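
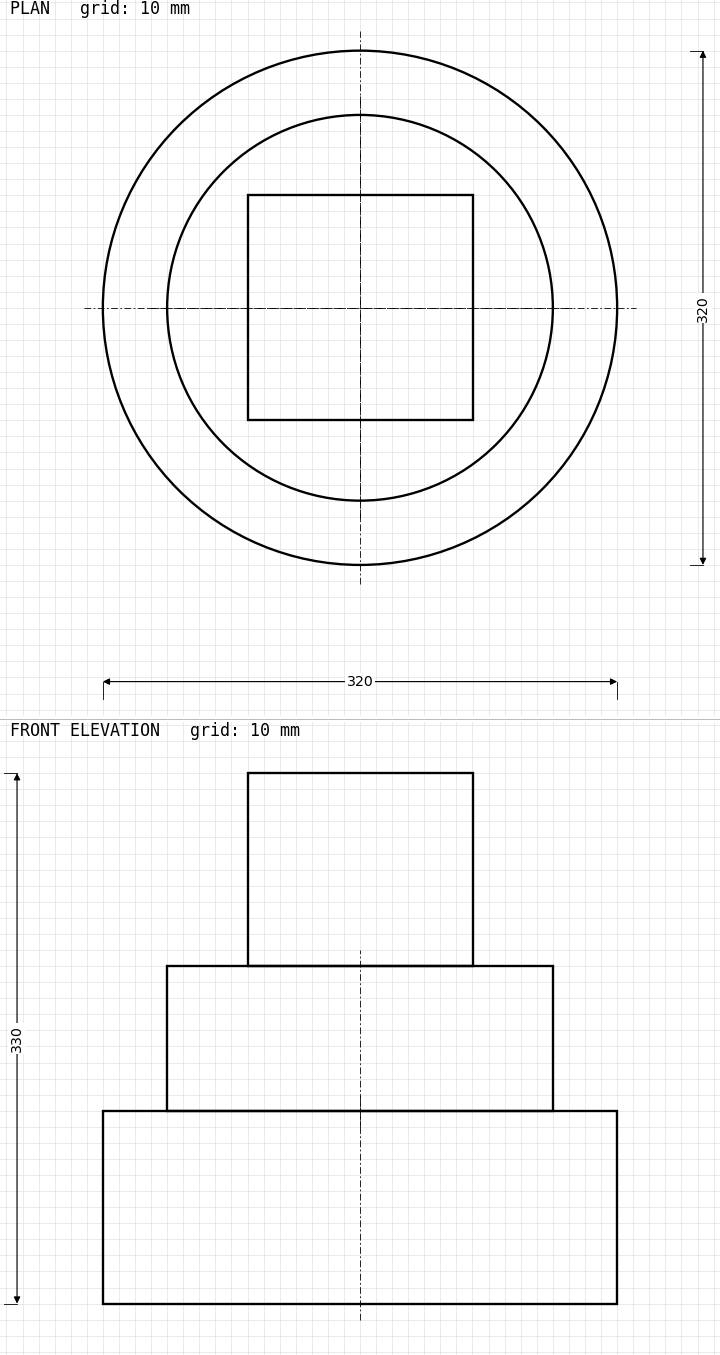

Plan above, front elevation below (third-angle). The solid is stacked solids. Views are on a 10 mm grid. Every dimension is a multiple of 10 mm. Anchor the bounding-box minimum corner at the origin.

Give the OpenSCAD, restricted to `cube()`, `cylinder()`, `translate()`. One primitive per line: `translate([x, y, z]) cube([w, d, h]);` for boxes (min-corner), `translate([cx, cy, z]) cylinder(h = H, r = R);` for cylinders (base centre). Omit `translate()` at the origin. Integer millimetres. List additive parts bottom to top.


translate([160, 160, 0]) cylinder(h = 120, r = 160);
translate([160, 160, 120]) cylinder(h = 90, r = 120);
translate([90, 90, 210]) cube([140, 140, 120]);


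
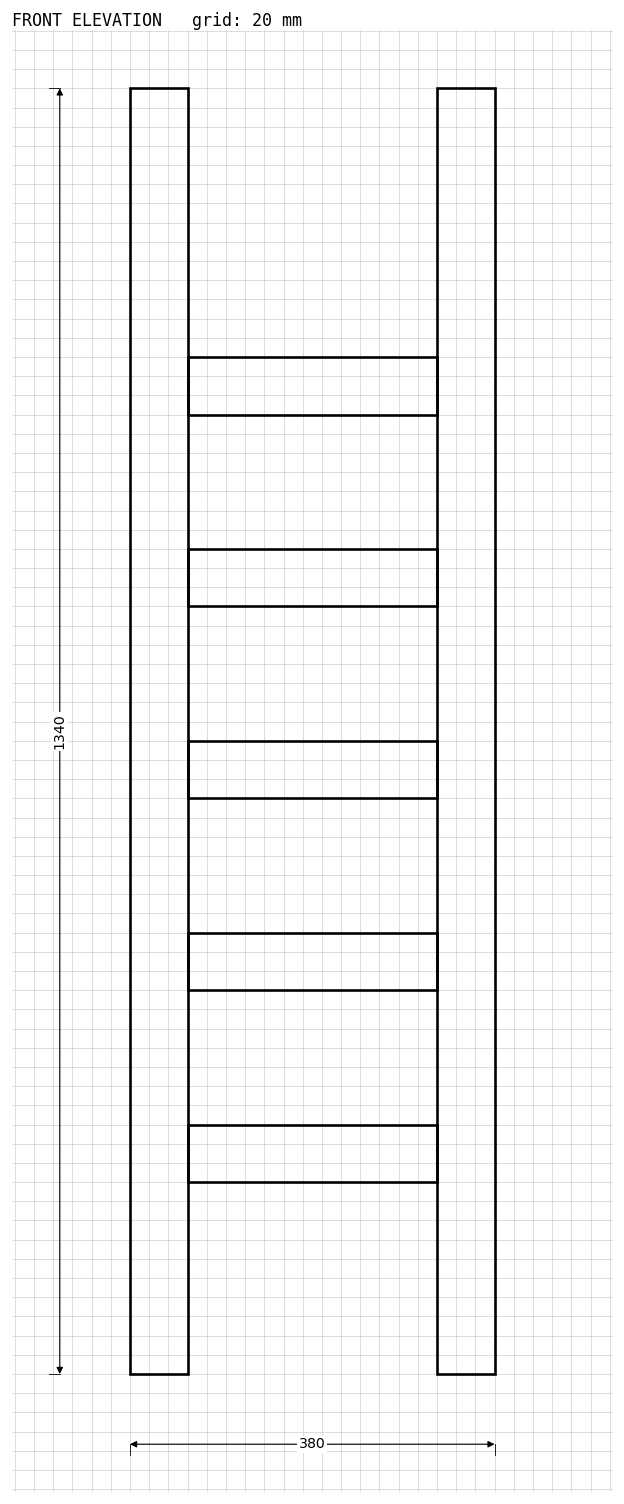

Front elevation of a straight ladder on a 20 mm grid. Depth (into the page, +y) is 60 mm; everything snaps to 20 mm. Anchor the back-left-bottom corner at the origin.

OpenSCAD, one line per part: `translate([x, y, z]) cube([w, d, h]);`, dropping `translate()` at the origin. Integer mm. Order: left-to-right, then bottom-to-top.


cube([60, 60, 1340]);
translate([60, 0, 200]) cube([260, 60, 60]);
translate([60, 0, 400]) cube([260, 60, 60]);
translate([60, 0, 600]) cube([260, 60, 60]);
translate([60, 0, 800]) cube([260, 60, 60]);
translate([60, 0, 1000]) cube([260, 60, 60]);
translate([320, 0, 0]) cube([60, 60, 1340]);


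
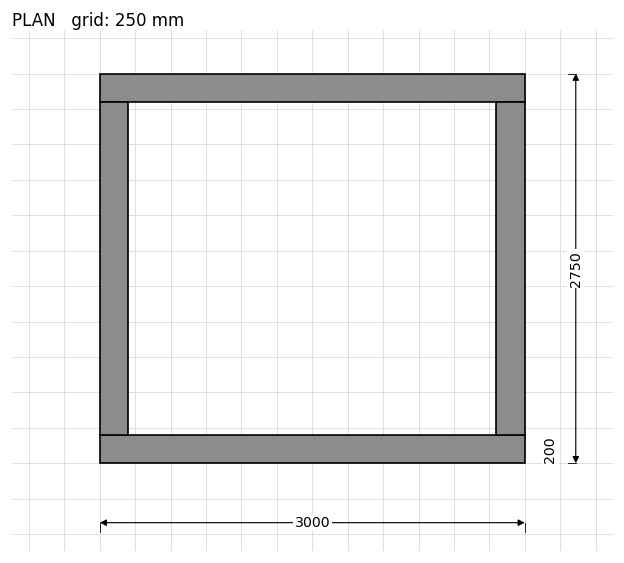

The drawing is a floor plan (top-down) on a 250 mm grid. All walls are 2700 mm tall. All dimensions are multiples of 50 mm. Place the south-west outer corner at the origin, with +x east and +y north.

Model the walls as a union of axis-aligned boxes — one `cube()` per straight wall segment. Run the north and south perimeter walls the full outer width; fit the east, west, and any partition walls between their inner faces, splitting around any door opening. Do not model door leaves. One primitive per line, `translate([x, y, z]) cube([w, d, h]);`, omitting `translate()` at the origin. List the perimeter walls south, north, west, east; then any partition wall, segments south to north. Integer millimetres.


cube([3000, 200, 2700]);
translate([0, 2550, 0]) cube([3000, 200, 2700]);
translate([0, 200, 0]) cube([200, 2350, 2700]);
translate([2800, 200, 0]) cube([200, 2350, 2700]);


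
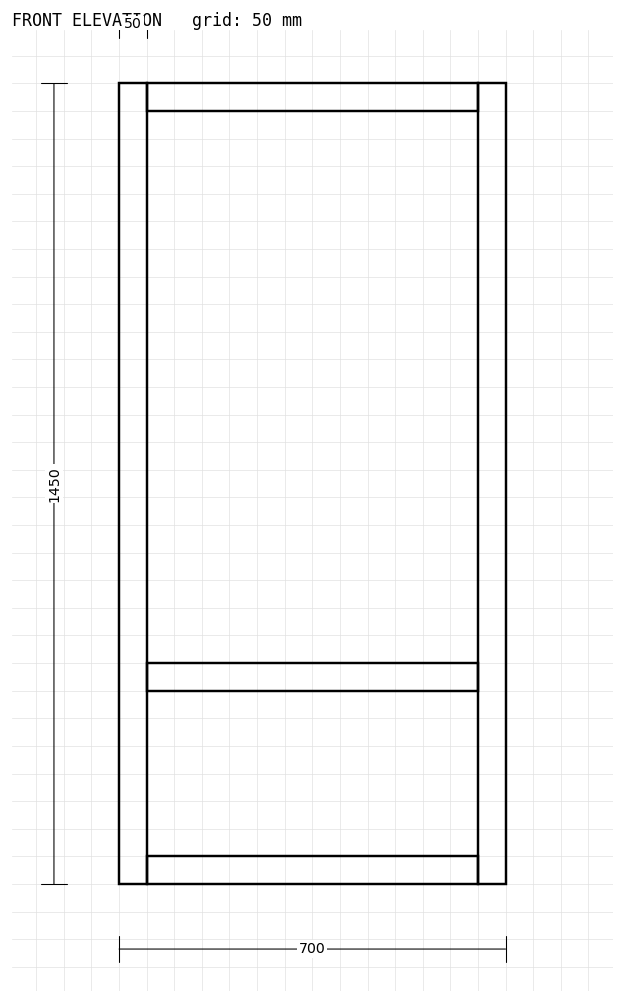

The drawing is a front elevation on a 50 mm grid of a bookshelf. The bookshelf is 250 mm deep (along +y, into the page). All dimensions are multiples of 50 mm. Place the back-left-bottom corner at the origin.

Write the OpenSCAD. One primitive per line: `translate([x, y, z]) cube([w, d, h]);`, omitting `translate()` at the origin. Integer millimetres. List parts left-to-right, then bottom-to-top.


cube([50, 250, 1450]);
translate([50, 0, 0]) cube([600, 250, 50]);
translate([50, 0, 350]) cube([600, 250, 50]);
translate([50, 0, 1400]) cube([600, 250, 50]);
translate([650, 0, 0]) cube([50, 250, 1450]);


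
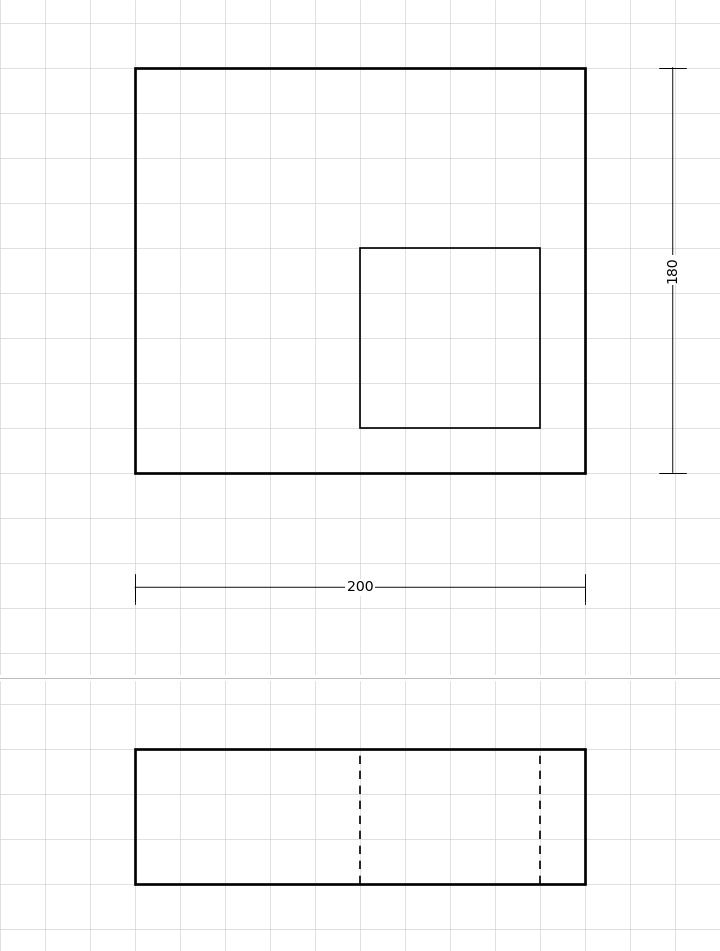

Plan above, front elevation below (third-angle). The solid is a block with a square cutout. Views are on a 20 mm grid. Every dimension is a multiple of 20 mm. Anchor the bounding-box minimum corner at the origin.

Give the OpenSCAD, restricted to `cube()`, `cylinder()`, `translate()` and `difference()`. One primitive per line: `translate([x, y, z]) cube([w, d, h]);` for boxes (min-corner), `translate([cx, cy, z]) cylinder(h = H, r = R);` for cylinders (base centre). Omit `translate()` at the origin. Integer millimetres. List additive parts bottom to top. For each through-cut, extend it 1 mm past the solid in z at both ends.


difference() {
  cube([200, 180, 60]);
  translate([100, 20, -1]) cube([80, 80, 62]);
}


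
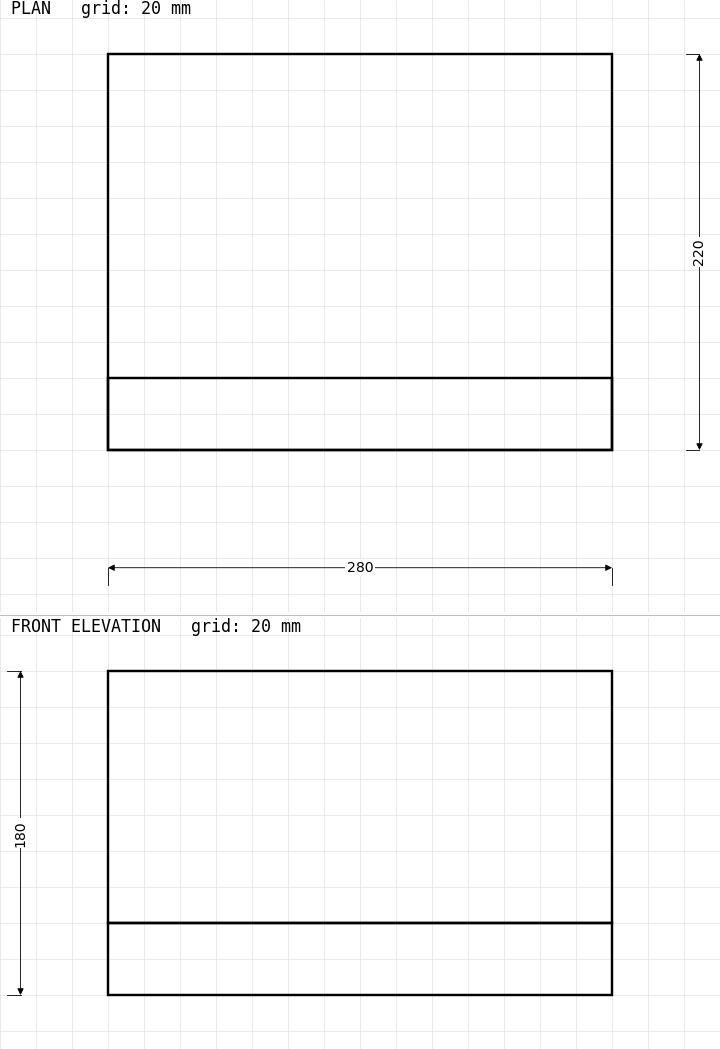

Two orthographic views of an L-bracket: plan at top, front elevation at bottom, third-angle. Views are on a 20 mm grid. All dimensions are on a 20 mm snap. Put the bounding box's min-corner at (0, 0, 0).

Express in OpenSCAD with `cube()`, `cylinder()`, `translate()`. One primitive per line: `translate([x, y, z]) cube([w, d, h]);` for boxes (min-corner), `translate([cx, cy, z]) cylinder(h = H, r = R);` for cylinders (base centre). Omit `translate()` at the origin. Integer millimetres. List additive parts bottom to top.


cube([280, 220, 40]);
translate([0, 0, 40]) cube([280, 40, 140]);


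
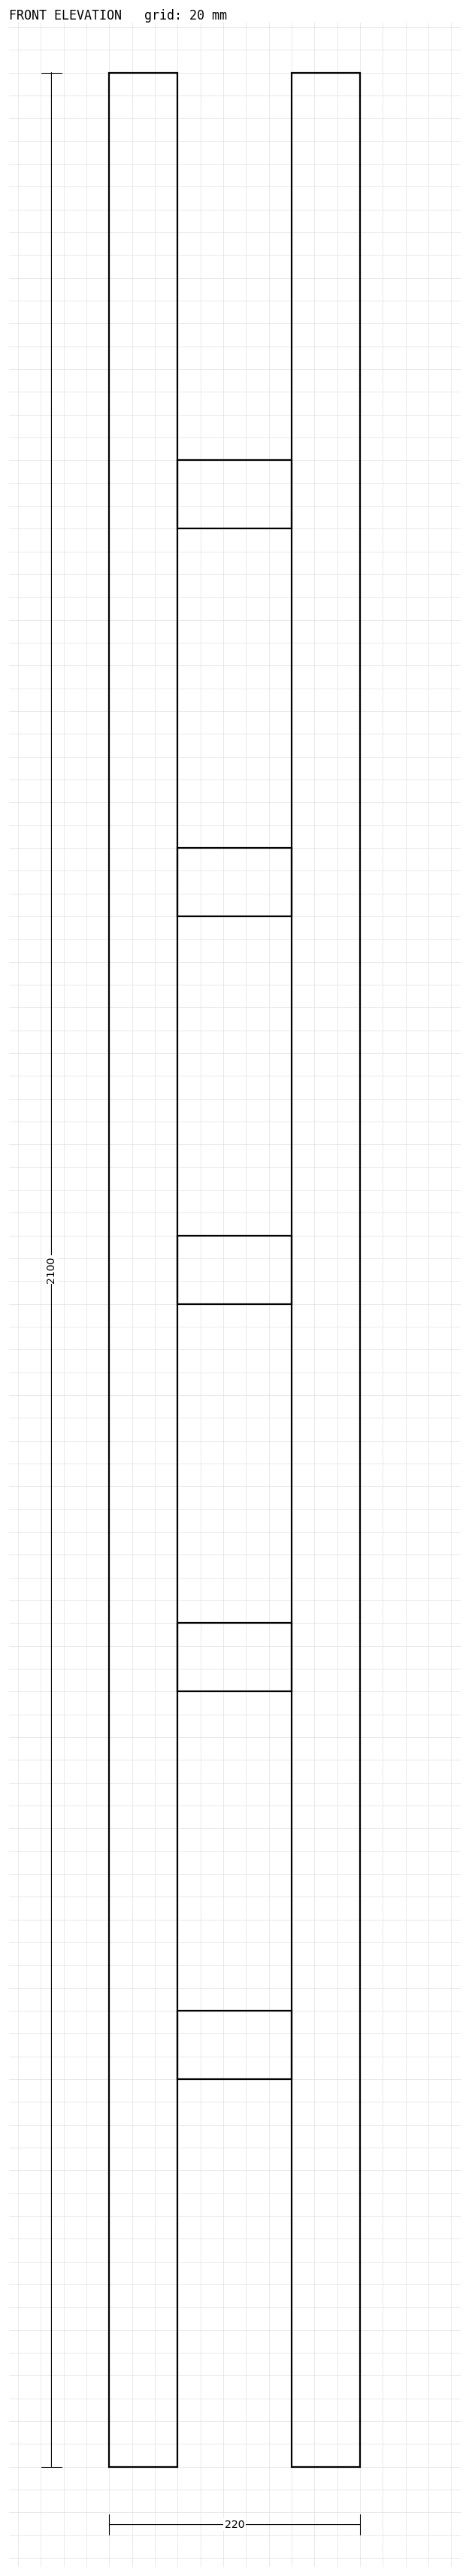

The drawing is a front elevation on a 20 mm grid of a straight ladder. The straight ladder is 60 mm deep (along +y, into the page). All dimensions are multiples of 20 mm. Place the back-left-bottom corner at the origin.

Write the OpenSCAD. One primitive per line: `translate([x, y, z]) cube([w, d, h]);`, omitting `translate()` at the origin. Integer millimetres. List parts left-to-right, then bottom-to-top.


cube([60, 60, 2100]);
translate([60, 0, 340]) cube([100, 60, 60]);
translate([60, 0, 680]) cube([100, 60, 60]);
translate([60, 0, 1020]) cube([100, 60, 60]);
translate([60, 0, 1360]) cube([100, 60, 60]);
translate([60, 0, 1700]) cube([100, 60, 60]);
translate([160, 0, 0]) cube([60, 60, 2100]);


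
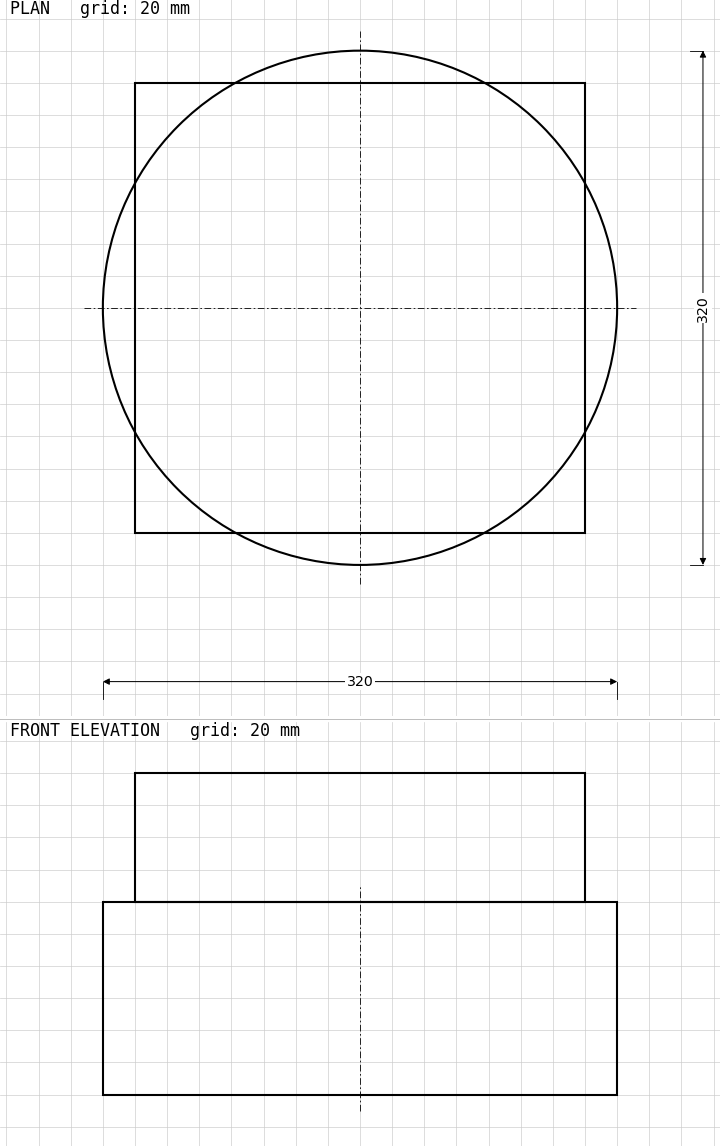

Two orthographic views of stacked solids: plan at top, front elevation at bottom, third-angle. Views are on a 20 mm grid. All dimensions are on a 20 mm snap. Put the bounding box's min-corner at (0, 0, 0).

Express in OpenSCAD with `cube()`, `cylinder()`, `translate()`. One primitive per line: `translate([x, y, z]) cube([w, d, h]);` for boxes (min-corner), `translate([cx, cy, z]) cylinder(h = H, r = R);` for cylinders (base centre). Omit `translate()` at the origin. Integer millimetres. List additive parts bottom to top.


translate([160, 160, 0]) cylinder(h = 120, r = 160);
translate([20, 20, 120]) cube([280, 280, 80]);


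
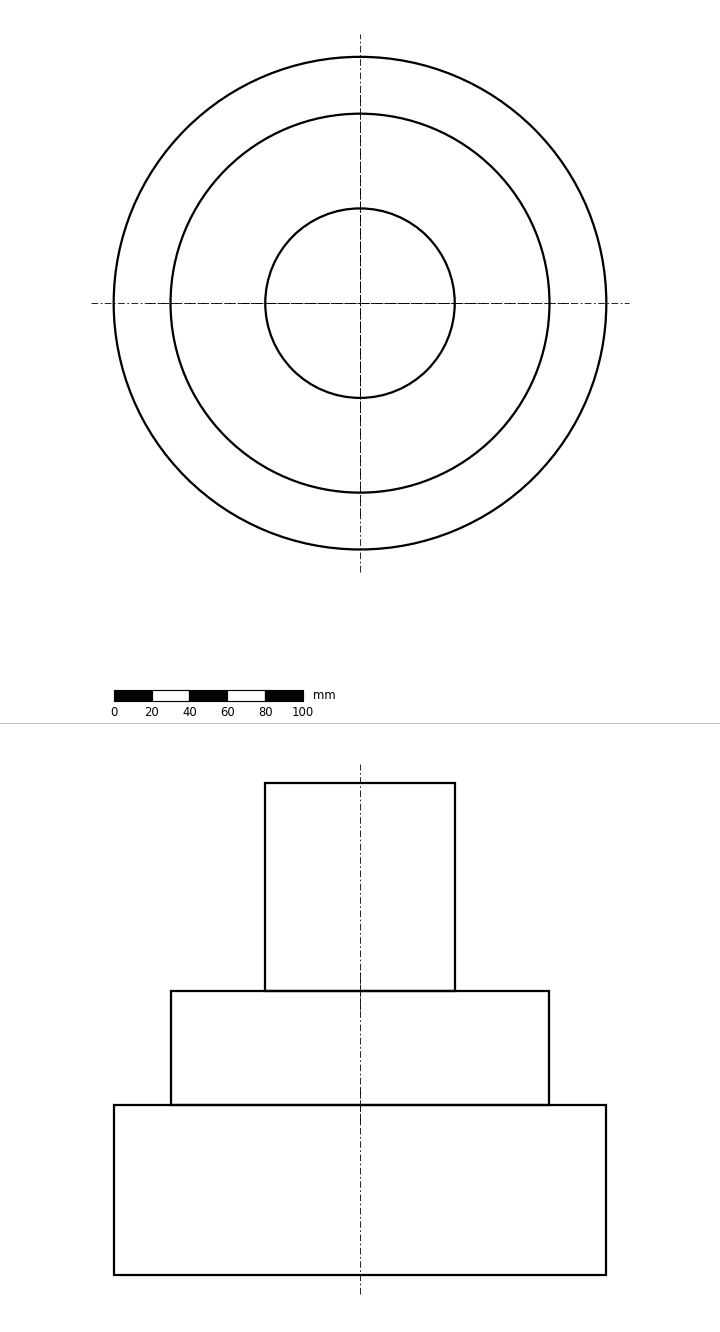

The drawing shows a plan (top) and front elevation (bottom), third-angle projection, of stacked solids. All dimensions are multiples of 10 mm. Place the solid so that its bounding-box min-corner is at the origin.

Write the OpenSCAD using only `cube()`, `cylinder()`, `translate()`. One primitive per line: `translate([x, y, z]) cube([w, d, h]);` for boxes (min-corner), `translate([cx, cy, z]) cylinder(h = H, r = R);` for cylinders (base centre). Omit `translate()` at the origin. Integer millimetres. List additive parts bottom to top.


translate([130, 130, 0]) cylinder(h = 90, r = 130);
translate([130, 130, 90]) cylinder(h = 60, r = 100);
translate([130, 130, 150]) cylinder(h = 110, r = 50);


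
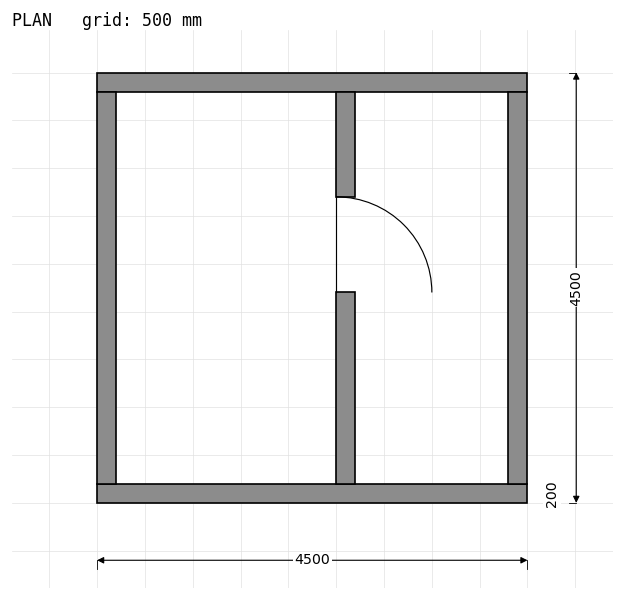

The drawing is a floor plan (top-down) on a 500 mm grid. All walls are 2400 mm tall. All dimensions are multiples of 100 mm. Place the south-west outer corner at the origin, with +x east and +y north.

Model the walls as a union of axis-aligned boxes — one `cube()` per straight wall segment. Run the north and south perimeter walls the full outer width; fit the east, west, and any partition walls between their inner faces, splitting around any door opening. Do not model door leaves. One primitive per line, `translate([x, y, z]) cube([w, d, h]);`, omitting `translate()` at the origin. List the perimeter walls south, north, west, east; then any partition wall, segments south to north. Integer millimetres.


cube([4500, 200, 2400]);
translate([0, 4300, 0]) cube([4500, 200, 2400]);
translate([0, 200, 0]) cube([200, 4100, 2400]);
translate([4300, 200, 0]) cube([200, 4100, 2400]);
translate([2500, 200, 0]) cube([200, 2000, 2400]);
translate([2500, 3200, 0]) cube([200, 1100, 2400]);


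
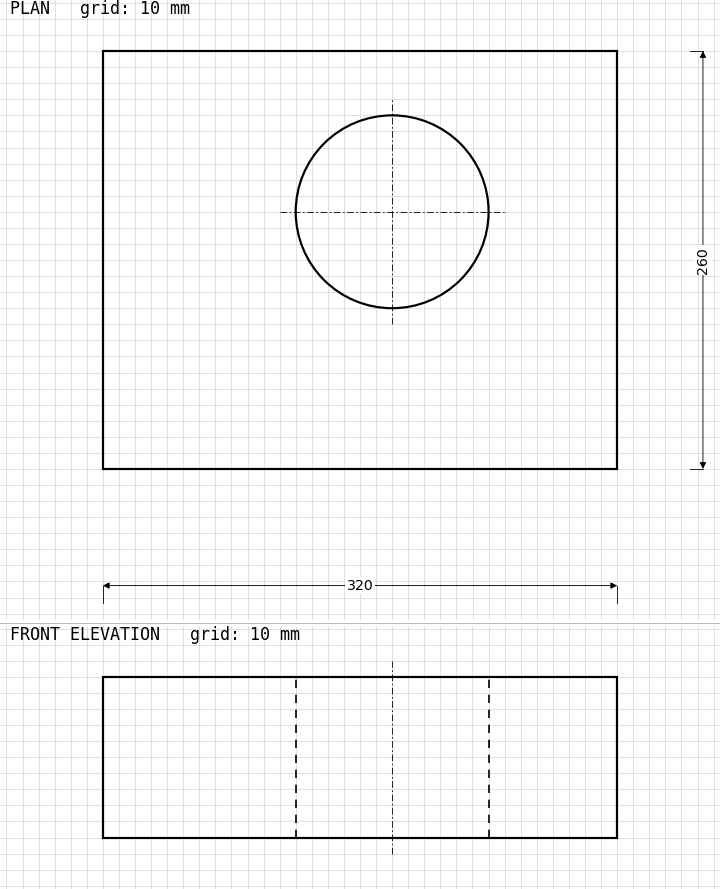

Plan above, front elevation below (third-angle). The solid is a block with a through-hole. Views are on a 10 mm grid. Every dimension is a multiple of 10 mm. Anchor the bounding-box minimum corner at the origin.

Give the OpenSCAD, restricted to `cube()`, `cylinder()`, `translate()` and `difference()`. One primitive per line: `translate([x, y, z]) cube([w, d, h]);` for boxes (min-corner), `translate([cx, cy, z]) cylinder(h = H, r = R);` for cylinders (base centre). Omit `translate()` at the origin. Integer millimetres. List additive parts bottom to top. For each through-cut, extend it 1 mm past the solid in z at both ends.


difference() {
  cube([320, 260, 100]);
  translate([180, 160, -1]) cylinder(h = 102, r = 60);
}


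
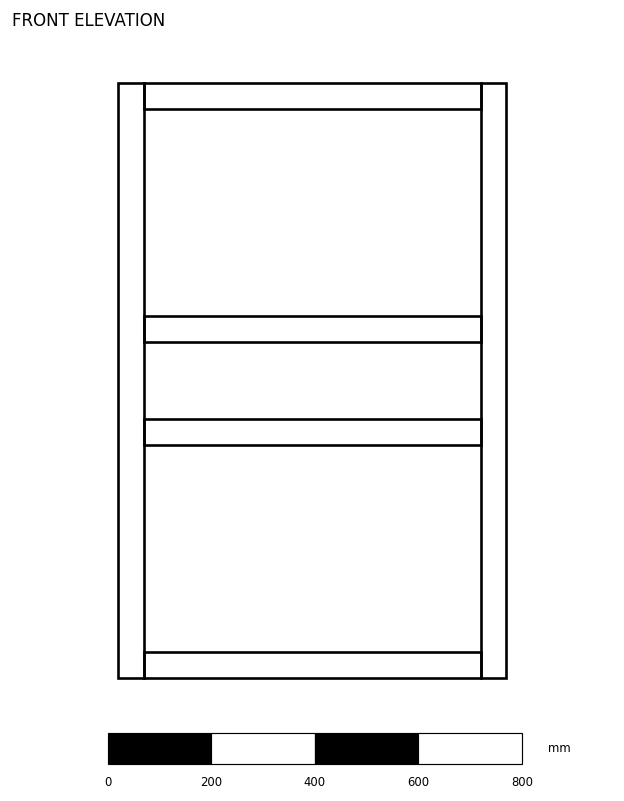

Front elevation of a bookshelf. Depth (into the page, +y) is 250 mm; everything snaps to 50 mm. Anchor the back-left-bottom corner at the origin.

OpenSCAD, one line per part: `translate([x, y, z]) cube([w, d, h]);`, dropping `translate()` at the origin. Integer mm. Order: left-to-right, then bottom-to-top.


cube([50, 250, 1150]);
translate([50, 0, 0]) cube([650, 250, 50]);
translate([50, 0, 450]) cube([650, 250, 50]);
translate([50, 0, 650]) cube([650, 250, 50]);
translate([50, 0, 1100]) cube([650, 250, 50]);
translate([700, 0, 0]) cube([50, 250, 1150]);


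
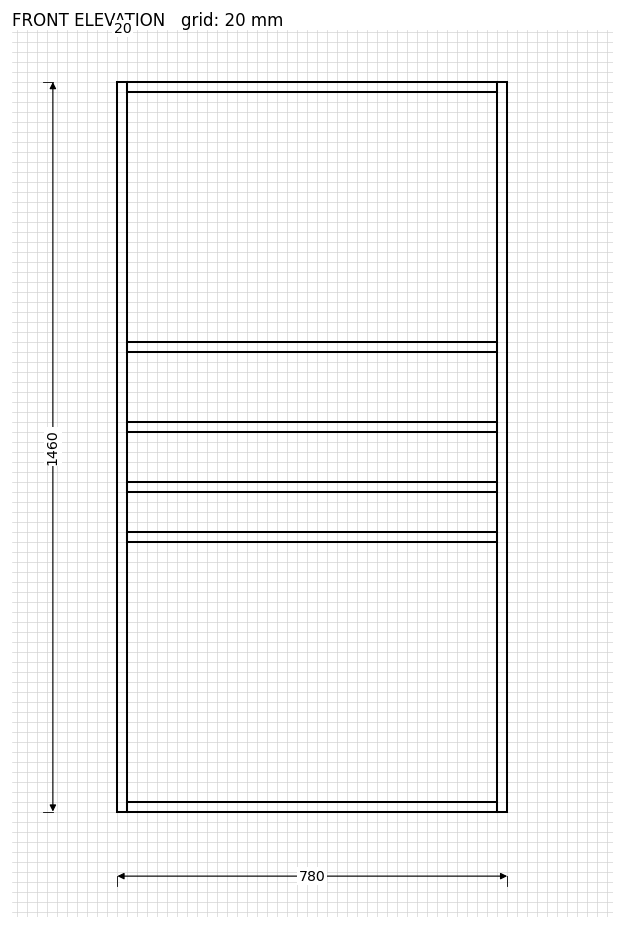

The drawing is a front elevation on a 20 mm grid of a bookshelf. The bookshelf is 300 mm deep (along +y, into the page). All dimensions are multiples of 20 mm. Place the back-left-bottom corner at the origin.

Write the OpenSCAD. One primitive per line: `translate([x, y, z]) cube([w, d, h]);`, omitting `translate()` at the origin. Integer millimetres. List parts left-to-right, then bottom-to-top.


cube([20, 300, 1460]);
translate([20, 0, 0]) cube([740, 300, 20]);
translate([20, 0, 540]) cube([740, 300, 20]);
translate([20, 0, 640]) cube([740, 300, 20]);
translate([20, 0, 760]) cube([740, 300, 20]);
translate([20, 0, 920]) cube([740, 300, 20]);
translate([20, 0, 1440]) cube([740, 300, 20]);
translate([760, 0, 0]) cube([20, 300, 1460]);


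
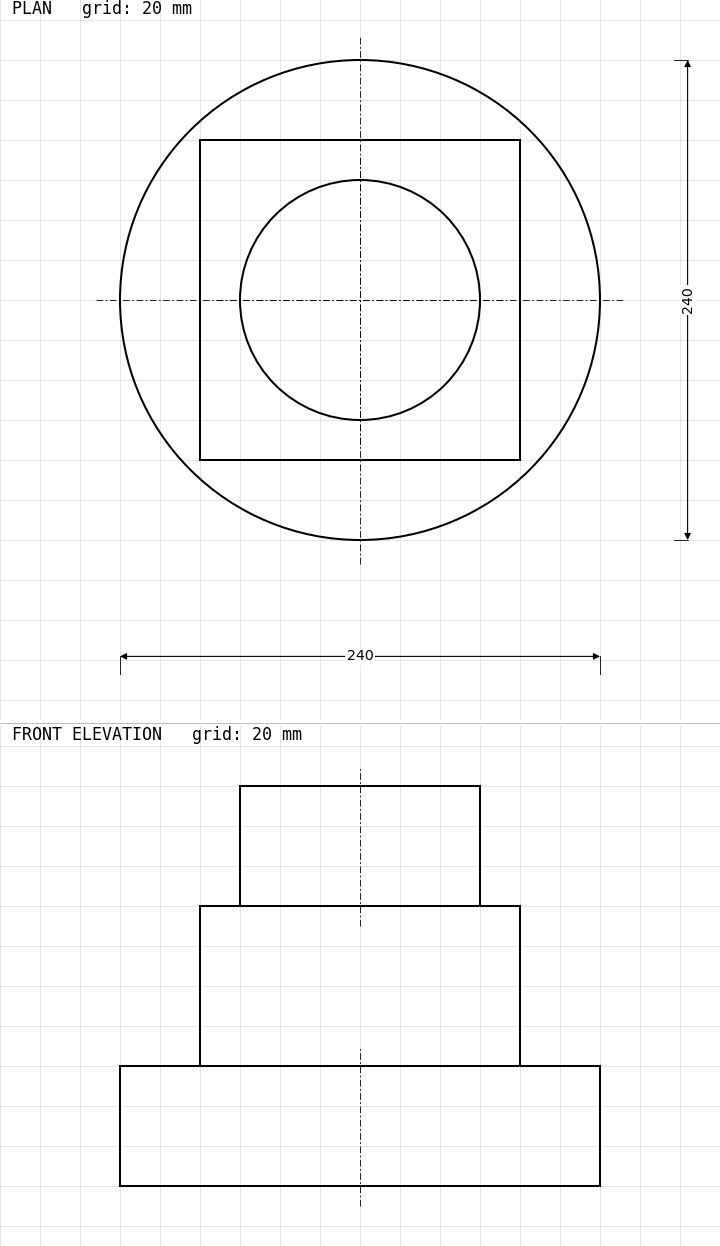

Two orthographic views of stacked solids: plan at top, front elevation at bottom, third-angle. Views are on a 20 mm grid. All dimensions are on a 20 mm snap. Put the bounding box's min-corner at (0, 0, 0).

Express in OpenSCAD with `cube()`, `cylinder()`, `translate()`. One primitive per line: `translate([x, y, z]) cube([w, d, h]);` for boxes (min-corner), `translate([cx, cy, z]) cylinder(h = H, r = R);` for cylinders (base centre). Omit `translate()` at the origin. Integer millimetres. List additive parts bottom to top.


translate([120, 120, 0]) cylinder(h = 60, r = 120);
translate([40, 40, 60]) cube([160, 160, 80]);
translate([120, 120, 140]) cylinder(h = 60, r = 60);


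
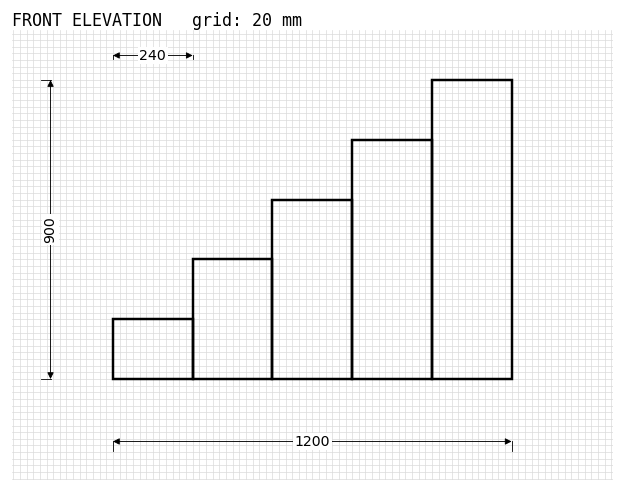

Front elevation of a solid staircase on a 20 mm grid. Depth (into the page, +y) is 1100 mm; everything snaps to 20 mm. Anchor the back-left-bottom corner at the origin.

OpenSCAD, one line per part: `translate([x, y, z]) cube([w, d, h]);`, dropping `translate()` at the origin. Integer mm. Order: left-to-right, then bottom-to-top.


cube([240, 1100, 180]);
translate([240, 0, 0]) cube([240, 1100, 360]);
translate([480, 0, 0]) cube([240, 1100, 540]);
translate([720, 0, 0]) cube([240, 1100, 720]);
translate([960, 0, 0]) cube([240, 1100, 900]);


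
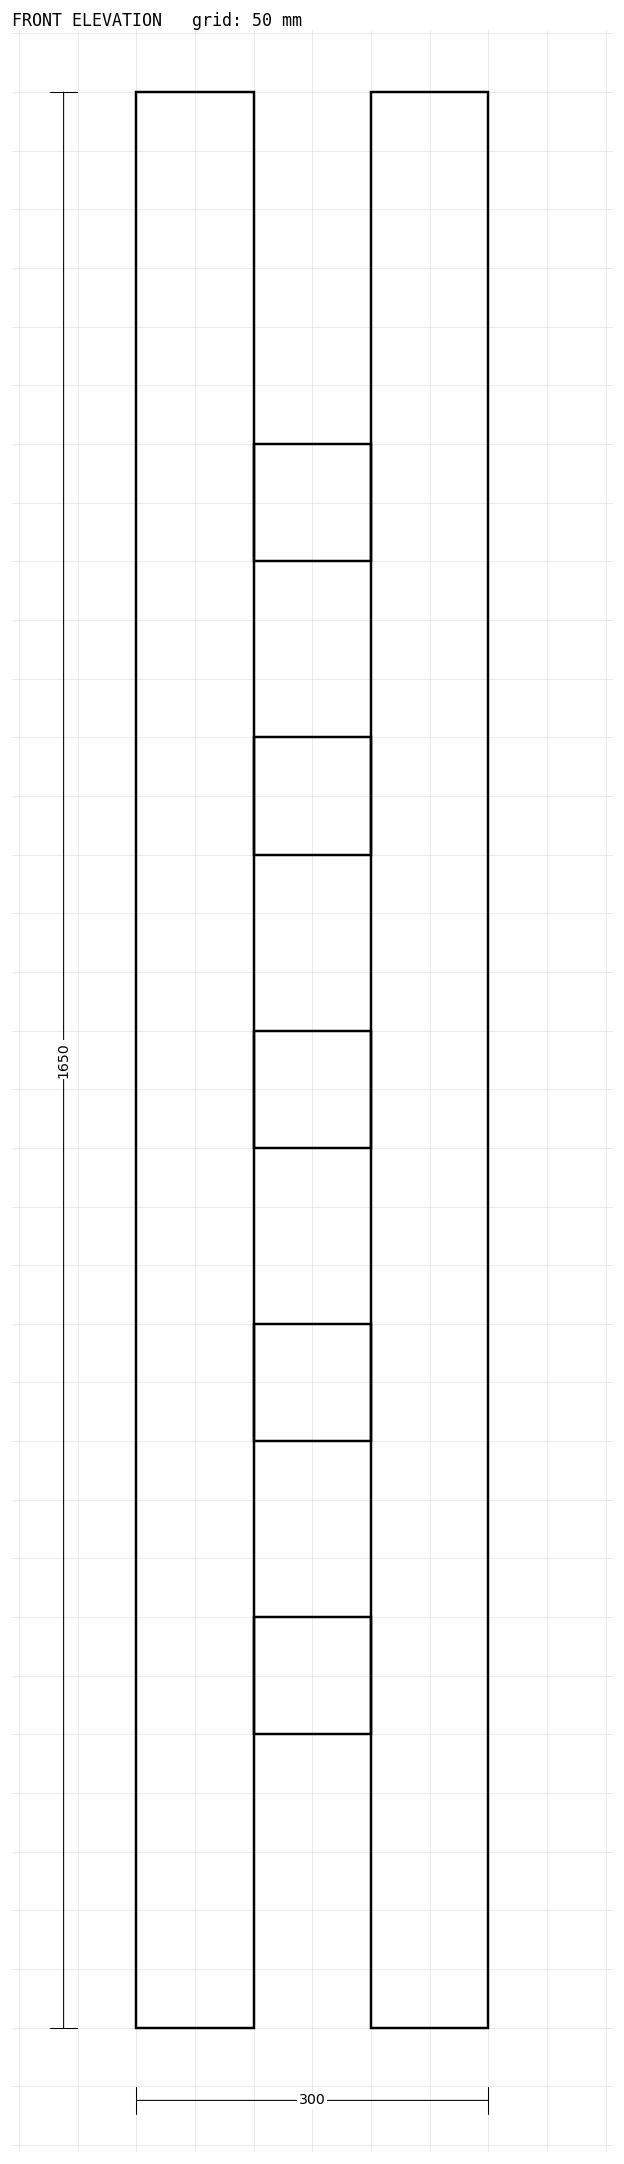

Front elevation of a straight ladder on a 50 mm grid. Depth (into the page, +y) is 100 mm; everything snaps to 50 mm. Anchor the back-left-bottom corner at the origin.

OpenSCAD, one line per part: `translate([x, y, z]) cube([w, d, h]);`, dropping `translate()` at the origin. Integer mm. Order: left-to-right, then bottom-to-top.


cube([100, 100, 1650]);
translate([100, 0, 250]) cube([100, 100, 100]);
translate([100, 0, 500]) cube([100, 100, 100]);
translate([100, 0, 750]) cube([100, 100, 100]);
translate([100, 0, 1000]) cube([100, 100, 100]);
translate([100, 0, 1250]) cube([100, 100, 100]);
translate([200, 0, 0]) cube([100, 100, 1650]);


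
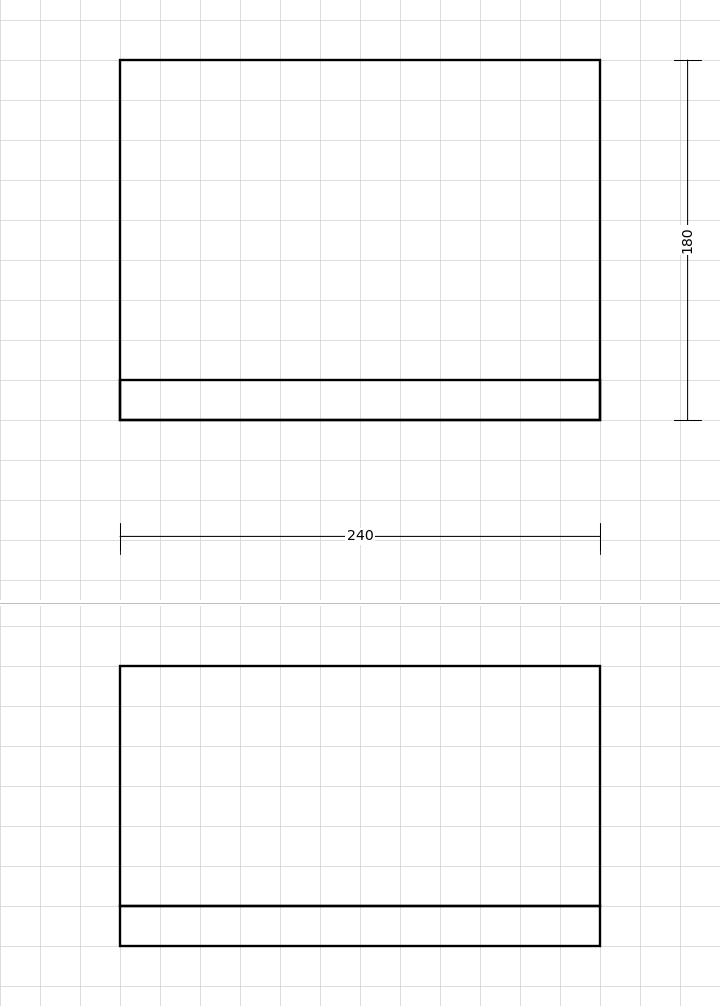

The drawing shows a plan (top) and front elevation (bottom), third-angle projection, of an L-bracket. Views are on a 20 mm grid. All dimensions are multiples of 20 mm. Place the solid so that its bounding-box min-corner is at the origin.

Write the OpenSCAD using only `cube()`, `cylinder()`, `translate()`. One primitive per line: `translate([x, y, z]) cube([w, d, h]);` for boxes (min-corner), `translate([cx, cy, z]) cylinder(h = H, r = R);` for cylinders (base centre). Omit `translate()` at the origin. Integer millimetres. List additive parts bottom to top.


cube([240, 180, 20]);
translate([0, 0, 20]) cube([240, 20, 120]);


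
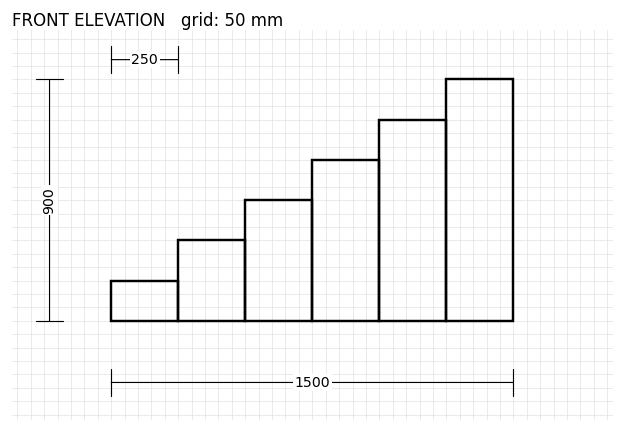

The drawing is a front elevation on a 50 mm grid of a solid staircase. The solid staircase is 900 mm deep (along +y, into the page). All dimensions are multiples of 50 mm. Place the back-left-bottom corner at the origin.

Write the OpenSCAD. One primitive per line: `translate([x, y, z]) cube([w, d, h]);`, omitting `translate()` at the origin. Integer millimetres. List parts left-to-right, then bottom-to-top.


cube([250, 900, 150]);
translate([250, 0, 0]) cube([250, 900, 300]);
translate([500, 0, 0]) cube([250, 900, 450]);
translate([750, 0, 0]) cube([250, 900, 600]);
translate([1000, 0, 0]) cube([250, 900, 750]);
translate([1250, 0, 0]) cube([250, 900, 900]);


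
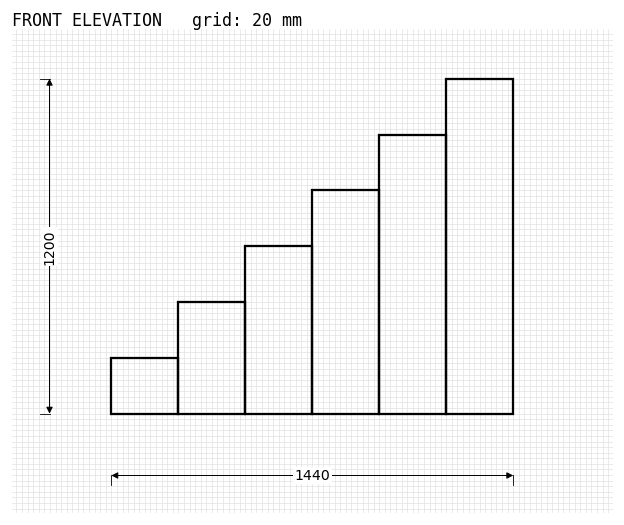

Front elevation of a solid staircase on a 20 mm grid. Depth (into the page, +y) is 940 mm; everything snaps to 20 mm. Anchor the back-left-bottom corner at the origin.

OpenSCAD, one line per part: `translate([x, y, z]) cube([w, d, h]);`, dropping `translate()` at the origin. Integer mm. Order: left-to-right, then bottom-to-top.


cube([240, 940, 200]);
translate([240, 0, 0]) cube([240, 940, 400]);
translate([480, 0, 0]) cube([240, 940, 600]);
translate([720, 0, 0]) cube([240, 940, 800]);
translate([960, 0, 0]) cube([240, 940, 1000]);
translate([1200, 0, 0]) cube([240, 940, 1200]);


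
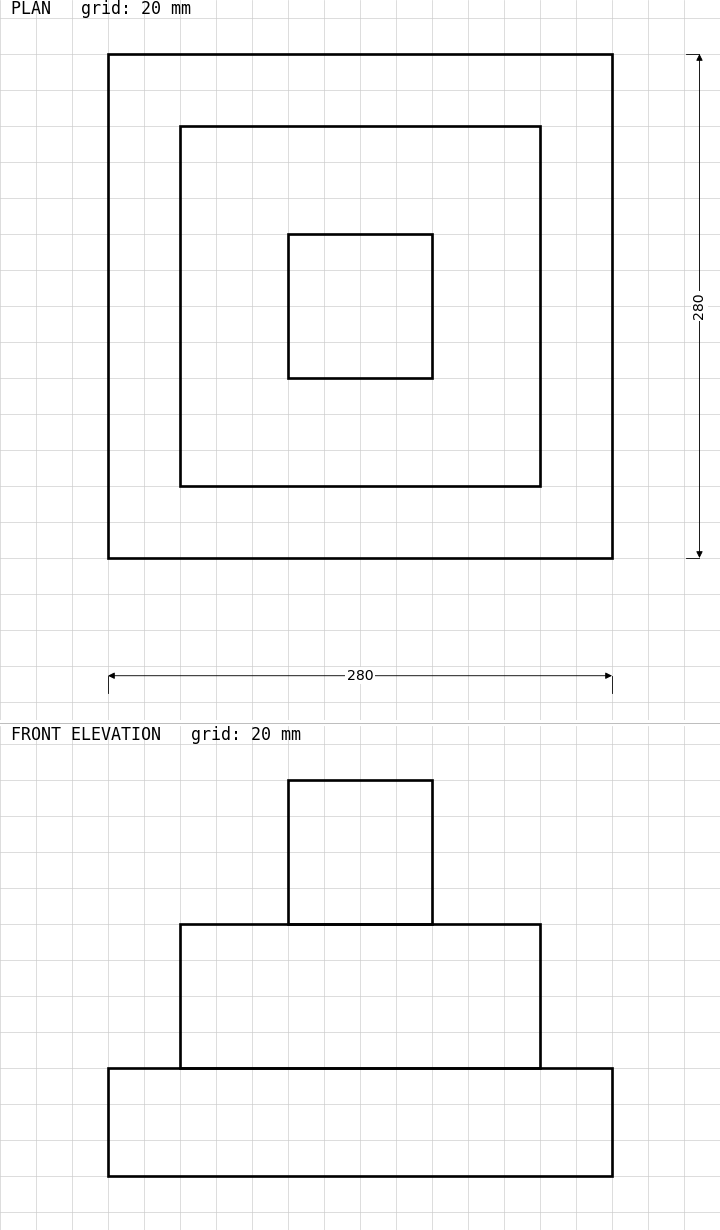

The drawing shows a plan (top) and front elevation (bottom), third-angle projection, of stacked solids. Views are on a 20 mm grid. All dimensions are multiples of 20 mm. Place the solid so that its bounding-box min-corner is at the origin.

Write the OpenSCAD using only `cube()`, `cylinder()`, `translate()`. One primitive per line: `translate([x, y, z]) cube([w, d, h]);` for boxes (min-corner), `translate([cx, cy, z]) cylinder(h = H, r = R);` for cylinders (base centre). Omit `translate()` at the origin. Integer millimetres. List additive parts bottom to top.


cube([280, 280, 60]);
translate([40, 40, 60]) cube([200, 200, 80]);
translate([100, 100, 140]) cube([80, 80, 80]);


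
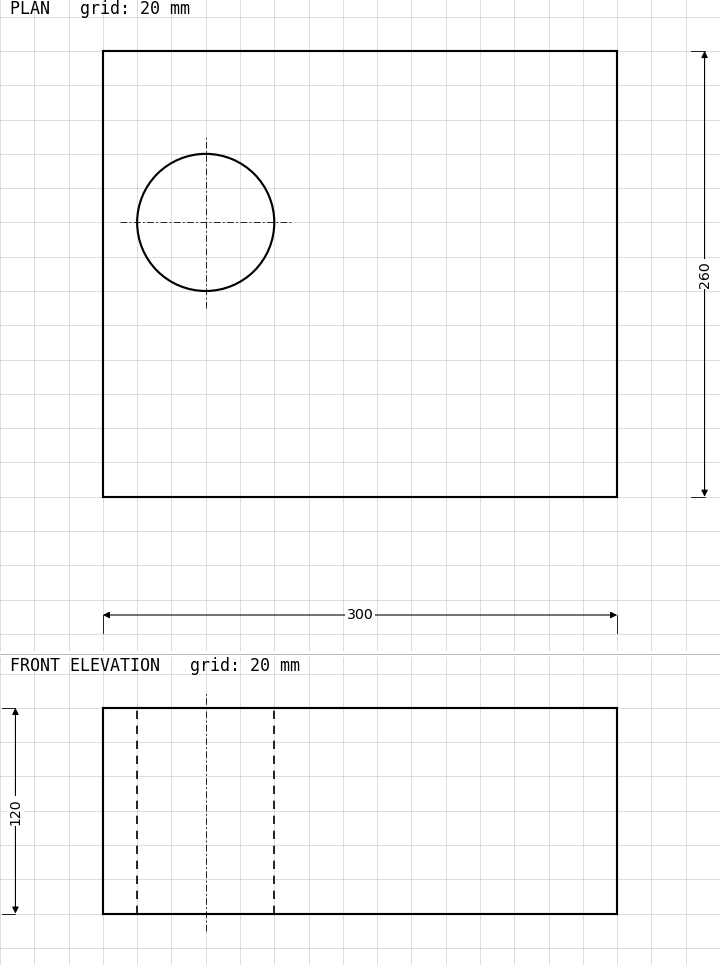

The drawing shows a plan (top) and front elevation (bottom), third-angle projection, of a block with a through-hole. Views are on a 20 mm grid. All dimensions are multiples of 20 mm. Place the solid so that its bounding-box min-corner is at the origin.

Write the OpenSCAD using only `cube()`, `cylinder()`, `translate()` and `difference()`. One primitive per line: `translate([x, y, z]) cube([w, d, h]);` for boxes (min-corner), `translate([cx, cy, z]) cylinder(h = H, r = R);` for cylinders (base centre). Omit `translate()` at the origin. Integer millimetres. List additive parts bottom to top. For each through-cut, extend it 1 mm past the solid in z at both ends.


difference() {
  cube([300, 260, 120]);
  translate([60, 160, -1]) cylinder(h = 122, r = 40);
}


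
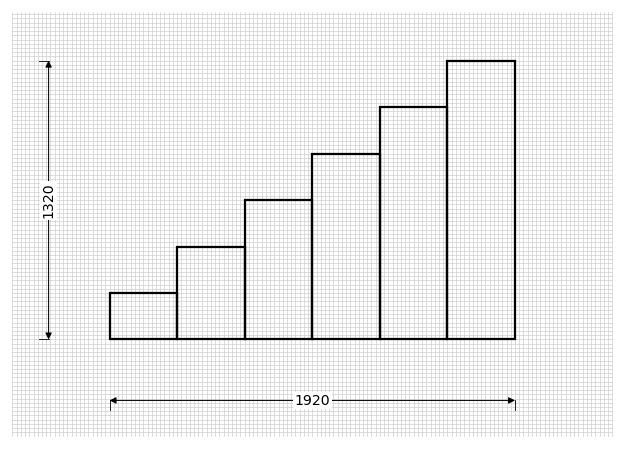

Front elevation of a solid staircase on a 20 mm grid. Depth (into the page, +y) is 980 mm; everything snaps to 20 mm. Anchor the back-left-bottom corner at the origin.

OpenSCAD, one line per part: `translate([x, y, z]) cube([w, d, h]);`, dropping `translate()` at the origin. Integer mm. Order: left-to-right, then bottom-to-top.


cube([320, 980, 220]);
translate([320, 0, 0]) cube([320, 980, 440]);
translate([640, 0, 0]) cube([320, 980, 660]);
translate([960, 0, 0]) cube([320, 980, 880]);
translate([1280, 0, 0]) cube([320, 980, 1100]);
translate([1600, 0, 0]) cube([320, 980, 1320]);


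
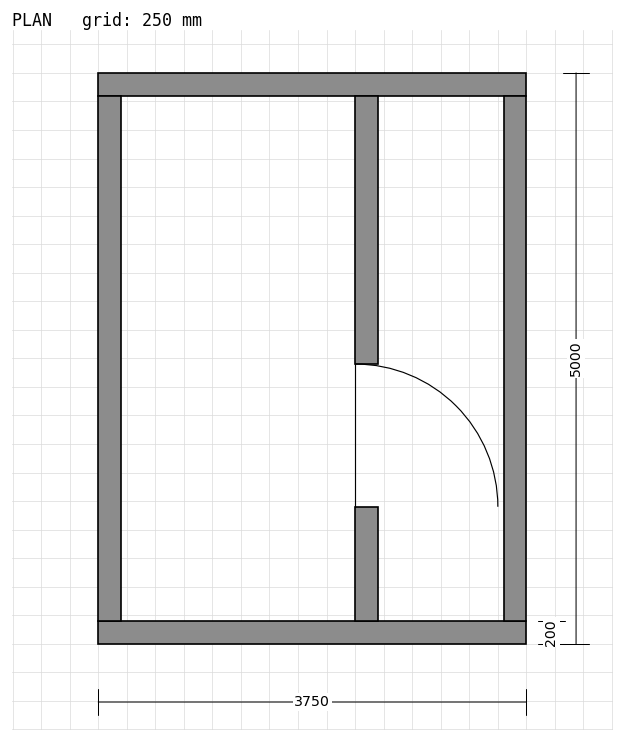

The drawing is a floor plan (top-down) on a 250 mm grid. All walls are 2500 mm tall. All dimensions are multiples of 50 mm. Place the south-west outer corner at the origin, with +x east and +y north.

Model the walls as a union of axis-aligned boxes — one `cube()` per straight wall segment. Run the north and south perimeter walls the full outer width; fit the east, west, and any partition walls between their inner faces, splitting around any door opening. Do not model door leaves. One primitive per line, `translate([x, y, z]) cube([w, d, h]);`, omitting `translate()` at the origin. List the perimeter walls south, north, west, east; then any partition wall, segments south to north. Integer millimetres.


cube([3750, 200, 2500]);
translate([0, 4800, 0]) cube([3750, 200, 2500]);
translate([0, 200, 0]) cube([200, 4600, 2500]);
translate([3550, 200, 0]) cube([200, 4600, 2500]);
translate([2250, 200, 0]) cube([200, 1000, 2500]);
translate([2250, 2450, 0]) cube([200, 2350, 2500]);


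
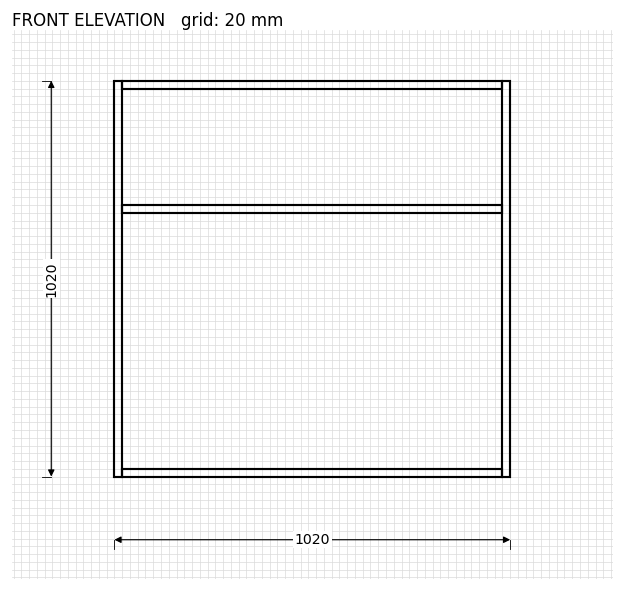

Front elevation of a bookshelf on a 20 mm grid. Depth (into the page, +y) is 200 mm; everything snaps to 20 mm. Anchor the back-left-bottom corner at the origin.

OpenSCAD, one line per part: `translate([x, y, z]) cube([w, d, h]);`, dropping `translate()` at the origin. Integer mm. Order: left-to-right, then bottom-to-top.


cube([20, 200, 1020]);
translate([20, 0, 0]) cube([980, 200, 20]);
translate([20, 0, 680]) cube([980, 200, 20]);
translate([20, 0, 1000]) cube([980, 200, 20]);
translate([1000, 0, 0]) cube([20, 200, 1020]);


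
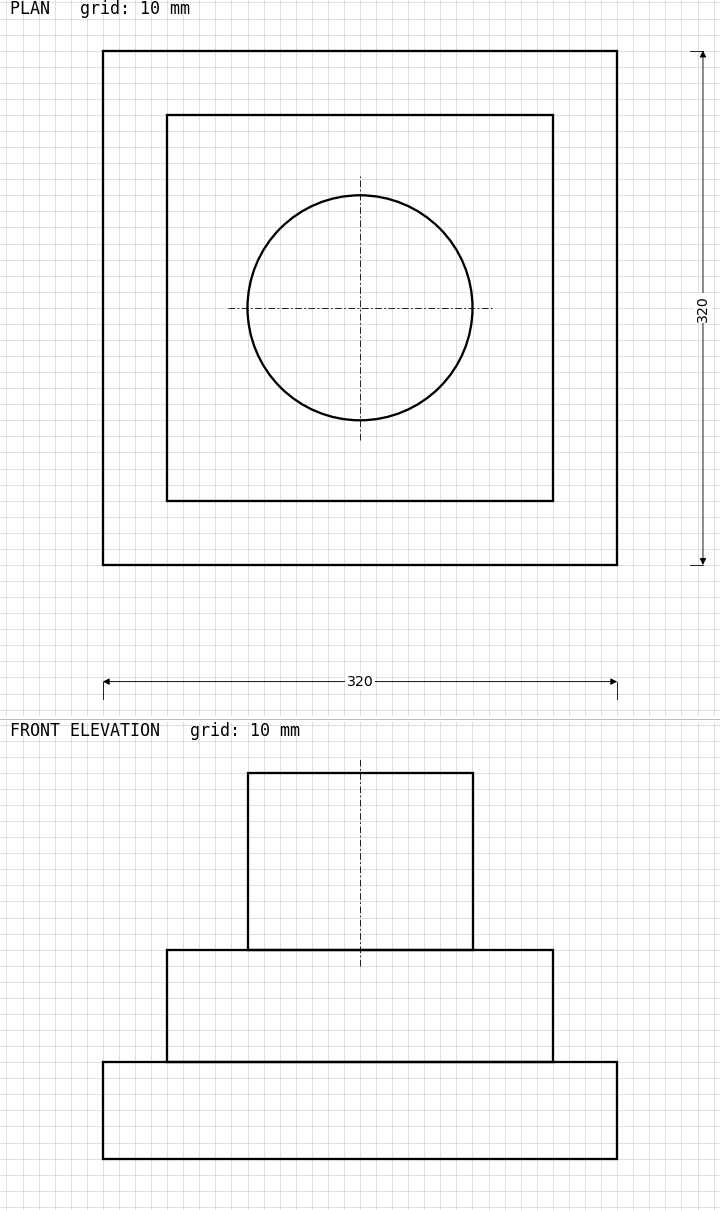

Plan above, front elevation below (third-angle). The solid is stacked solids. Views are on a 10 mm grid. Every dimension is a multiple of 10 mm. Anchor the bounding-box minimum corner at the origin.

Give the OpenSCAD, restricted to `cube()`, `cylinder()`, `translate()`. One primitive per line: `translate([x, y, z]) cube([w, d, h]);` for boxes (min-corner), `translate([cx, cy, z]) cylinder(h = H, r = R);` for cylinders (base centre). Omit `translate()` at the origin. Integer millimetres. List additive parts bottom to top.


cube([320, 320, 60]);
translate([40, 40, 60]) cube([240, 240, 70]);
translate([160, 160, 130]) cylinder(h = 110, r = 70);


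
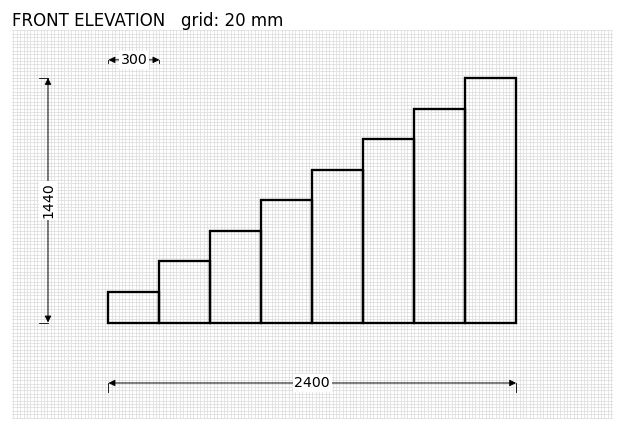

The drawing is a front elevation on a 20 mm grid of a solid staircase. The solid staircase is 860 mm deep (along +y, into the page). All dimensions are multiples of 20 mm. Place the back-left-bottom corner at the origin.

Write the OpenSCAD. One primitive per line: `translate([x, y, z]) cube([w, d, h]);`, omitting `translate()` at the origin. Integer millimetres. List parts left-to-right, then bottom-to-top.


cube([300, 860, 180]);
translate([300, 0, 0]) cube([300, 860, 360]);
translate([600, 0, 0]) cube([300, 860, 540]);
translate([900, 0, 0]) cube([300, 860, 720]);
translate([1200, 0, 0]) cube([300, 860, 900]);
translate([1500, 0, 0]) cube([300, 860, 1080]);
translate([1800, 0, 0]) cube([300, 860, 1260]);
translate([2100, 0, 0]) cube([300, 860, 1440]);


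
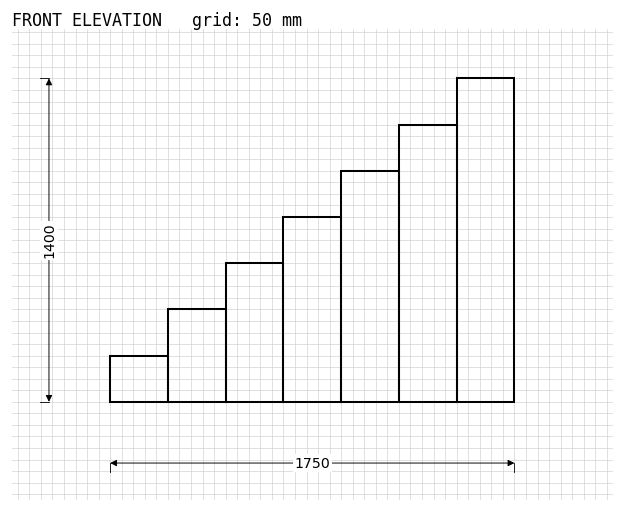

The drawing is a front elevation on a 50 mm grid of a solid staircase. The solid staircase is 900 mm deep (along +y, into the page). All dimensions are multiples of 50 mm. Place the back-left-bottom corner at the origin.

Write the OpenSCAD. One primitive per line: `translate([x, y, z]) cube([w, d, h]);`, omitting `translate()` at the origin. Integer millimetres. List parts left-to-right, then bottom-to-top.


cube([250, 900, 200]);
translate([250, 0, 0]) cube([250, 900, 400]);
translate([500, 0, 0]) cube([250, 900, 600]);
translate([750, 0, 0]) cube([250, 900, 800]);
translate([1000, 0, 0]) cube([250, 900, 1000]);
translate([1250, 0, 0]) cube([250, 900, 1200]);
translate([1500, 0, 0]) cube([250, 900, 1400]);


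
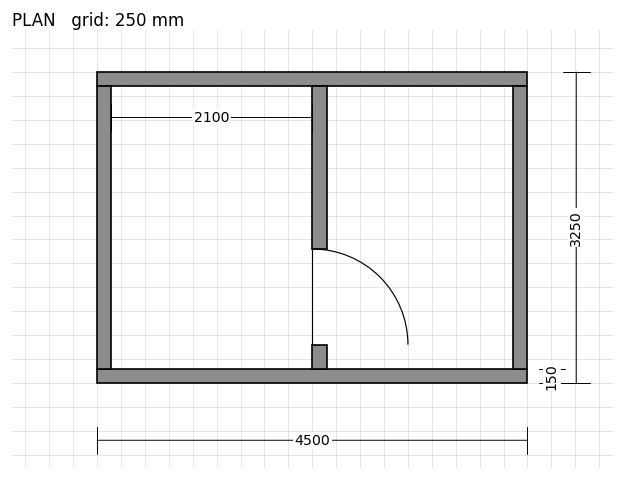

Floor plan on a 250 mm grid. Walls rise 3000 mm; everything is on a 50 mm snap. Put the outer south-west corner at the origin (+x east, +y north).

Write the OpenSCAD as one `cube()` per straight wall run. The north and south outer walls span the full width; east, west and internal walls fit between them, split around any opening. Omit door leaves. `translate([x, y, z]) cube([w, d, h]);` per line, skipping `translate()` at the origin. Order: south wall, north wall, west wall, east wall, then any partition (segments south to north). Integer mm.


cube([4500, 150, 3000]);
translate([0, 3100, 0]) cube([4500, 150, 3000]);
translate([0, 150, 0]) cube([150, 2950, 3000]);
translate([4350, 150, 0]) cube([150, 2950, 3000]);
translate([2250, 150, 0]) cube([150, 250, 3000]);
translate([2250, 1400, 0]) cube([150, 1700, 3000]);


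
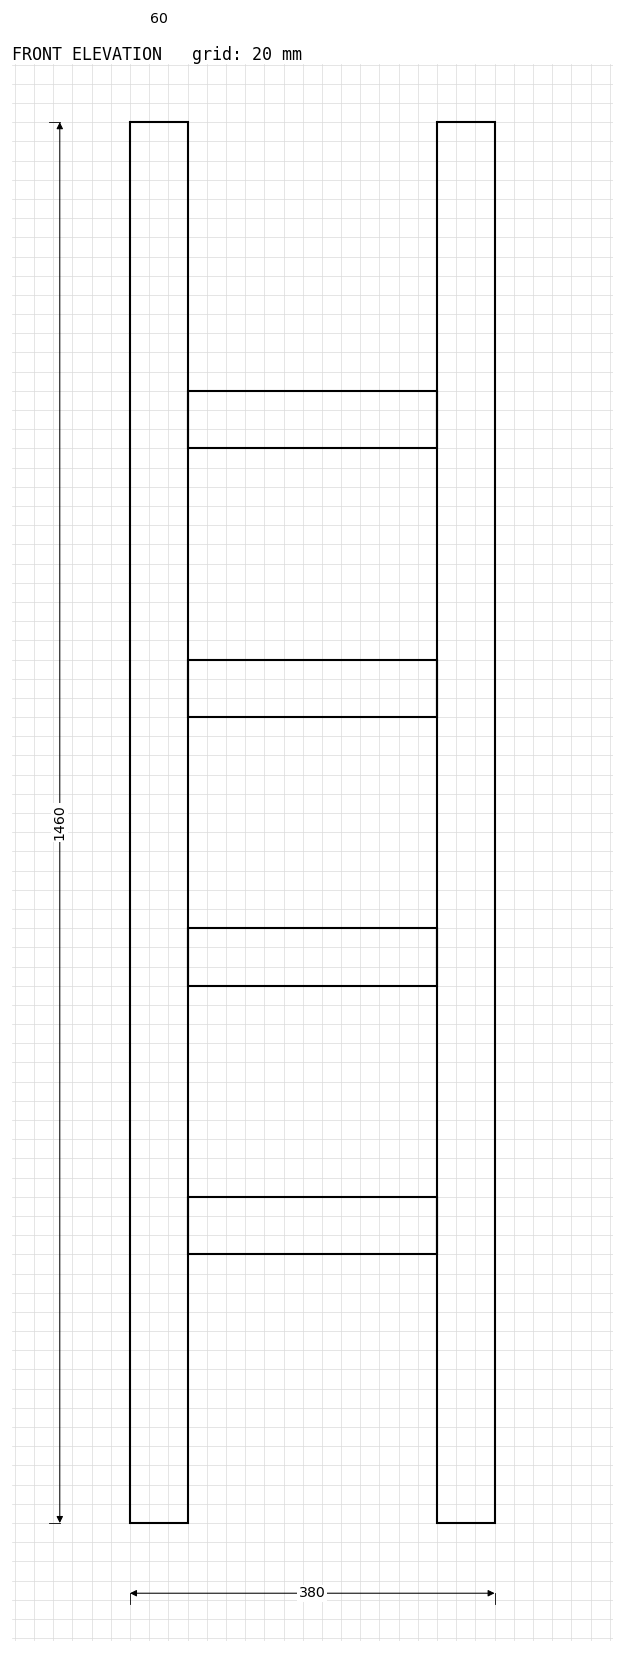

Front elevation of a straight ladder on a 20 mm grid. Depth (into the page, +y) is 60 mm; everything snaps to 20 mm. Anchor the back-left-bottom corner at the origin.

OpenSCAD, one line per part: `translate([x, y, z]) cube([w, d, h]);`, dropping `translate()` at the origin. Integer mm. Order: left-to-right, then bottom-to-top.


cube([60, 60, 1460]);
translate([60, 0, 280]) cube([260, 60, 60]);
translate([60, 0, 560]) cube([260, 60, 60]);
translate([60, 0, 840]) cube([260, 60, 60]);
translate([60, 0, 1120]) cube([260, 60, 60]);
translate([320, 0, 0]) cube([60, 60, 1460]);


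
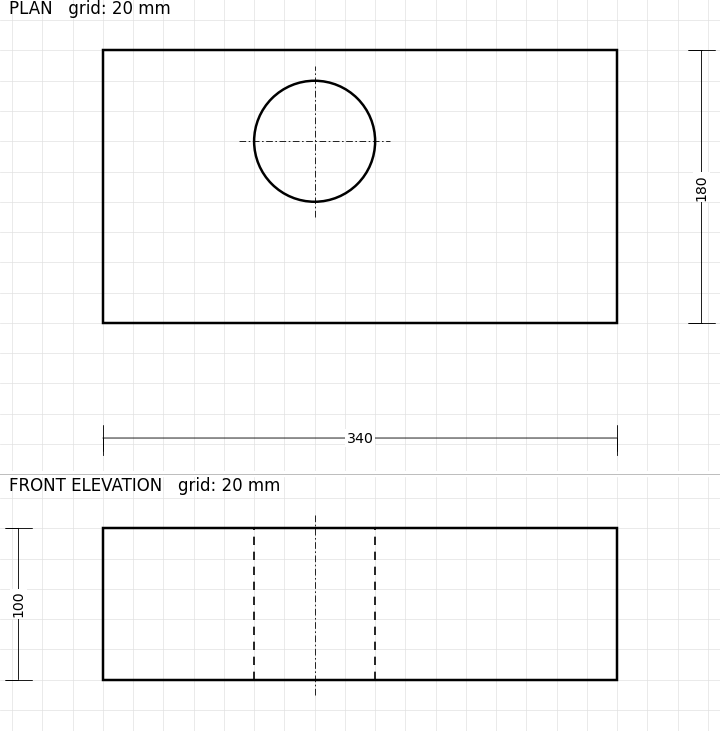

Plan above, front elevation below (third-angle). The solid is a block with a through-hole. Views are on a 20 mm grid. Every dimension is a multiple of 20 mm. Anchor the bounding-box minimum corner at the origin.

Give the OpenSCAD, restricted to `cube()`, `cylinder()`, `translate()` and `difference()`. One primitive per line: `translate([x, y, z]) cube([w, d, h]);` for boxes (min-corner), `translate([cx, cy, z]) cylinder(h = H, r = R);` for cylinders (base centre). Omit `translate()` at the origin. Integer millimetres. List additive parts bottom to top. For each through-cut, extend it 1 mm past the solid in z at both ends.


difference() {
  cube([340, 180, 100]);
  translate([140, 120, -1]) cylinder(h = 102, r = 40);
}


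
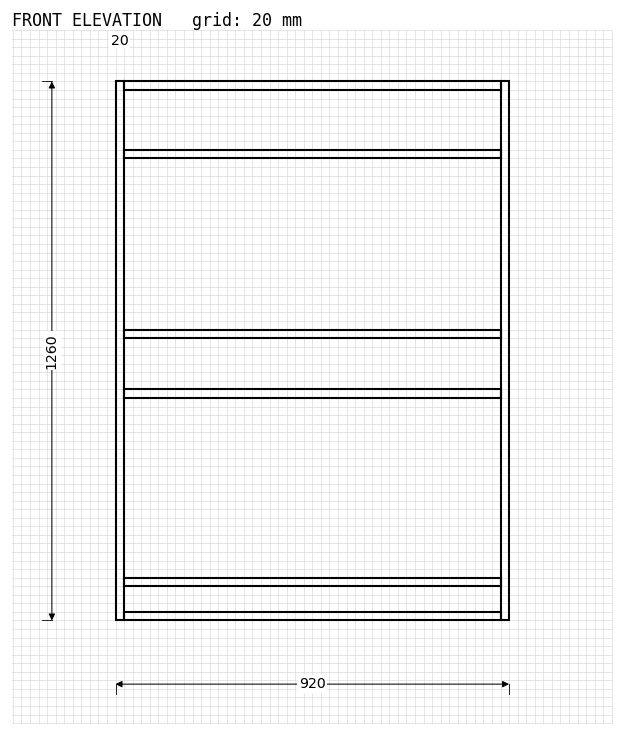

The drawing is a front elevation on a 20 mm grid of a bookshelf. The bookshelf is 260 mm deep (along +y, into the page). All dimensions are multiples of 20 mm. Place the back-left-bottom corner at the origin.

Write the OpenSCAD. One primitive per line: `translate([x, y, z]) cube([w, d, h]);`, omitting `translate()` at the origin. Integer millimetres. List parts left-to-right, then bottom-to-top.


cube([20, 260, 1260]);
translate([20, 0, 0]) cube([880, 260, 20]);
translate([20, 0, 80]) cube([880, 260, 20]);
translate([20, 0, 520]) cube([880, 260, 20]);
translate([20, 0, 660]) cube([880, 260, 20]);
translate([20, 0, 1080]) cube([880, 260, 20]);
translate([20, 0, 1240]) cube([880, 260, 20]);
translate([900, 0, 0]) cube([20, 260, 1260]);


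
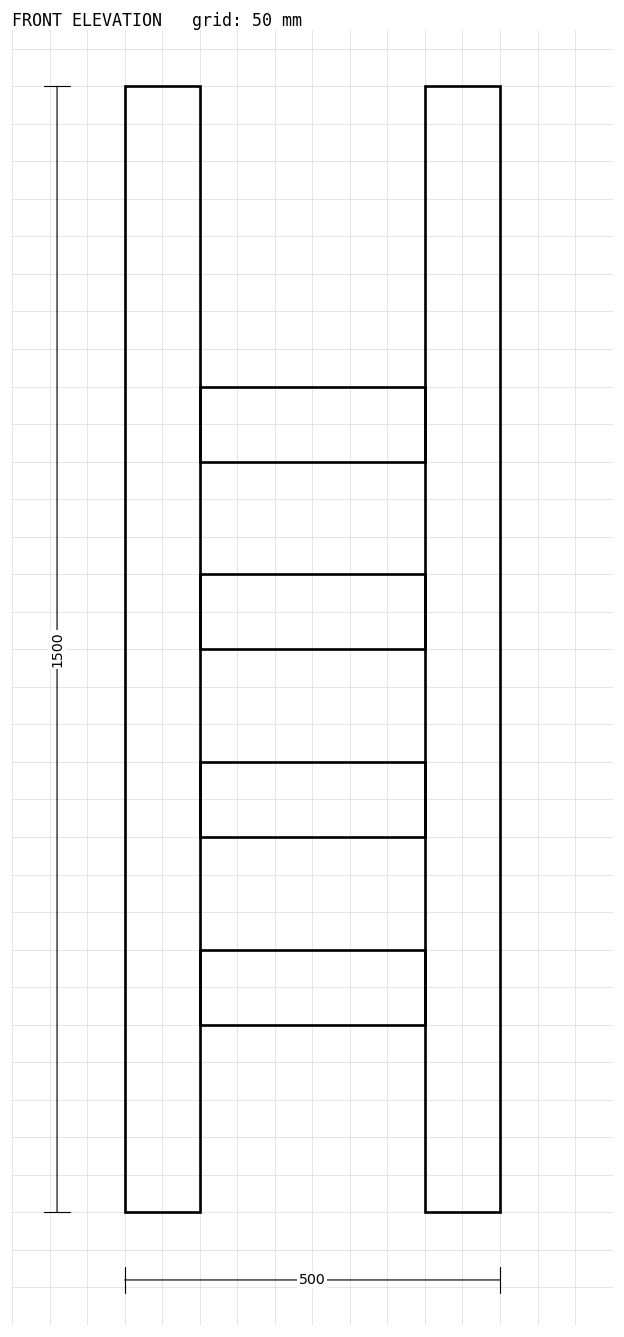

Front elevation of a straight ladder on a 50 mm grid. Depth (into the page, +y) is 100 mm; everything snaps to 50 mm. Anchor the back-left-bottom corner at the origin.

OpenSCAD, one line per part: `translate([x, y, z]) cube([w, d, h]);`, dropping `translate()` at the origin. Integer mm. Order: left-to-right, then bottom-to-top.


cube([100, 100, 1500]);
translate([100, 0, 250]) cube([300, 100, 100]);
translate([100, 0, 500]) cube([300, 100, 100]);
translate([100, 0, 750]) cube([300, 100, 100]);
translate([100, 0, 1000]) cube([300, 100, 100]);
translate([400, 0, 0]) cube([100, 100, 1500]);


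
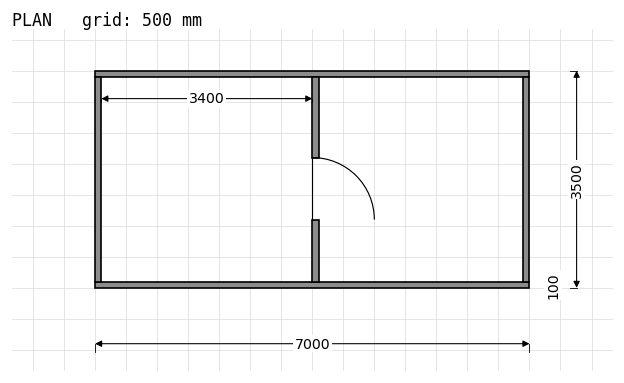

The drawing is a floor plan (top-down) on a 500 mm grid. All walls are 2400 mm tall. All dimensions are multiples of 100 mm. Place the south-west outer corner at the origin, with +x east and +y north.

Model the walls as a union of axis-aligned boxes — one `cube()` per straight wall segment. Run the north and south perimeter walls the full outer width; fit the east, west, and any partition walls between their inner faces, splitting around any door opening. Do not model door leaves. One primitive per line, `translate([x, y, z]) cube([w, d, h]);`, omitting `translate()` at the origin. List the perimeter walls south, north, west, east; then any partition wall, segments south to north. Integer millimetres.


cube([7000, 100, 2400]);
translate([0, 3400, 0]) cube([7000, 100, 2400]);
translate([0, 100, 0]) cube([100, 3300, 2400]);
translate([6900, 100, 0]) cube([100, 3300, 2400]);
translate([3500, 100, 0]) cube([100, 1000, 2400]);
translate([3500, 2100, 0]) cube([100, 1300, 2400]);


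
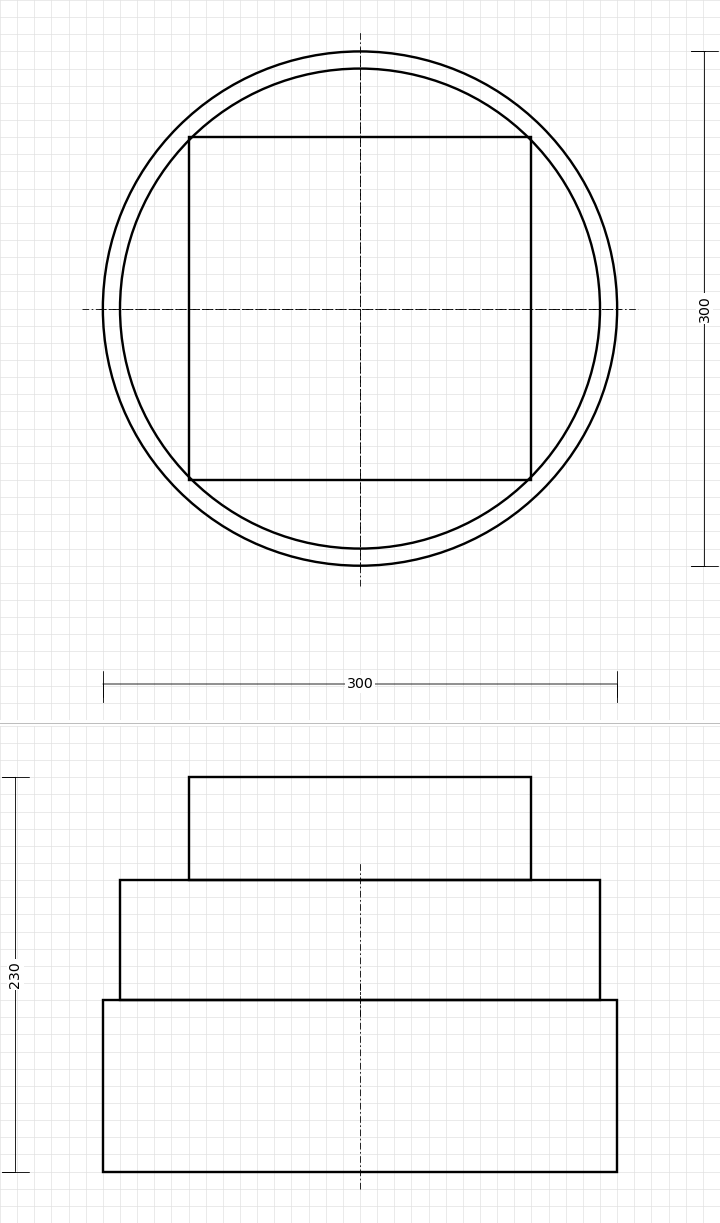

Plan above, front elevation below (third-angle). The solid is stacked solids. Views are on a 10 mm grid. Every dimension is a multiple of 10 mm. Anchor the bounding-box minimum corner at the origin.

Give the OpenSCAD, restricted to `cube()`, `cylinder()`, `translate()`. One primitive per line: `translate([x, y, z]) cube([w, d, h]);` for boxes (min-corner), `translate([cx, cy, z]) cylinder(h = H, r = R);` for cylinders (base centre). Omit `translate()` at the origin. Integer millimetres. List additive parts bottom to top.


translate([150, 150, 0]) cylinder(h = 100, r = 150);
translate([150, 150, 100]) cylinder(h = 70, r = 140);
translate([50, 50, 170]) cube([200, 200, 60]);


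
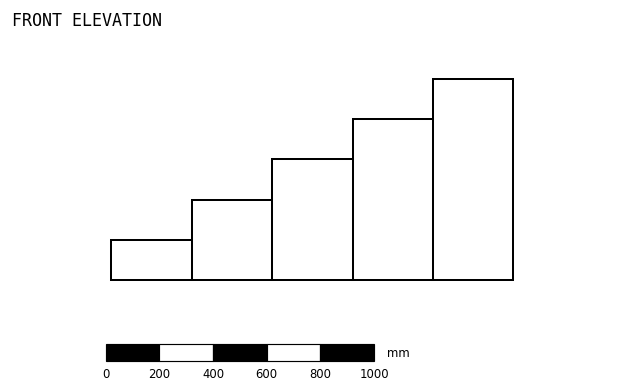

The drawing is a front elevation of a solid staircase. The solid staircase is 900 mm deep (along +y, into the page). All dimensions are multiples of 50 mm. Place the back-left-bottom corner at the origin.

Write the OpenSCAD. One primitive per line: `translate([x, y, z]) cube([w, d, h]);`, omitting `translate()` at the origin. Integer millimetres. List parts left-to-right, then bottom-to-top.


cube([300, 900, 150]);
translate([300, 0, 0]) cube([300, 900, 300]);
translate([600, 0, 0]) cube([300, 900, 450]);
translate([900, 0, 0]) cube([300, 900, 600]);
translate([1200, 0, 0]) cube([300, 900, 750]);
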